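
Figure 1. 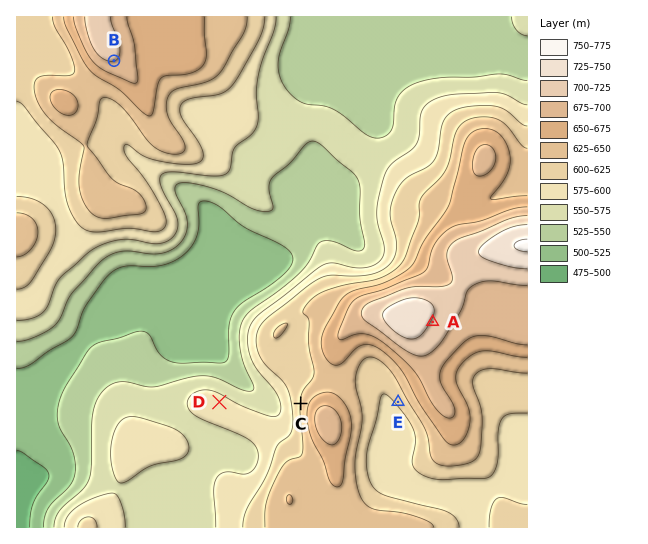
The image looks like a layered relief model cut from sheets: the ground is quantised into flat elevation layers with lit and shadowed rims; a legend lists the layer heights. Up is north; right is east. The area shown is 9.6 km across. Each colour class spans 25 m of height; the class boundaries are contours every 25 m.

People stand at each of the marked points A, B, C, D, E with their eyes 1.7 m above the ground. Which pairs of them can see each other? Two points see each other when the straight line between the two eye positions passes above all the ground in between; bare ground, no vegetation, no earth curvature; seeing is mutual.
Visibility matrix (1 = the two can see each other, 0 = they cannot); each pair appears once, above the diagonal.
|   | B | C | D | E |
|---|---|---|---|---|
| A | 0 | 0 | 0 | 0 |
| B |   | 1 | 1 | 0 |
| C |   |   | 1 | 0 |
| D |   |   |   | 0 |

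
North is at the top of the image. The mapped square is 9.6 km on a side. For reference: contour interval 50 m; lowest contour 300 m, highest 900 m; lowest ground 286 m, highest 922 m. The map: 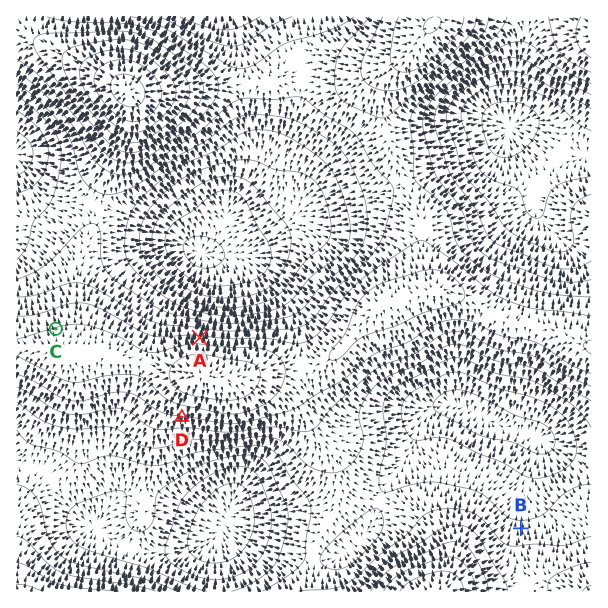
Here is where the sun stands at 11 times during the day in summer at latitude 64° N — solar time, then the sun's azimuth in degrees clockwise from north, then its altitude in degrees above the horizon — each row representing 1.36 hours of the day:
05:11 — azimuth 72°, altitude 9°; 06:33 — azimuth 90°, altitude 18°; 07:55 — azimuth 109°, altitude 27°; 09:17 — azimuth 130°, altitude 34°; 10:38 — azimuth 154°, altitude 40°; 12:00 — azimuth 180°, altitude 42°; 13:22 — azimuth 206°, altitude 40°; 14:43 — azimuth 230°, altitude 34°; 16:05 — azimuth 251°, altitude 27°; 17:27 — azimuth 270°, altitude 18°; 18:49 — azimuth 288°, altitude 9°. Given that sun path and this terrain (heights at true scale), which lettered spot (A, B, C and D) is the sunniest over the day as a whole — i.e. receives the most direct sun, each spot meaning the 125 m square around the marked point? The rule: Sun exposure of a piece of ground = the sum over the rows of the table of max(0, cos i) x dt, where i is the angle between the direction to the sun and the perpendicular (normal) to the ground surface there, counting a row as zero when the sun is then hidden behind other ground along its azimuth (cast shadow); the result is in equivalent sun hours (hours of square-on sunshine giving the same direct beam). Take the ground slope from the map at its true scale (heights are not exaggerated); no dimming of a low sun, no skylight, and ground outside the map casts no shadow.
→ D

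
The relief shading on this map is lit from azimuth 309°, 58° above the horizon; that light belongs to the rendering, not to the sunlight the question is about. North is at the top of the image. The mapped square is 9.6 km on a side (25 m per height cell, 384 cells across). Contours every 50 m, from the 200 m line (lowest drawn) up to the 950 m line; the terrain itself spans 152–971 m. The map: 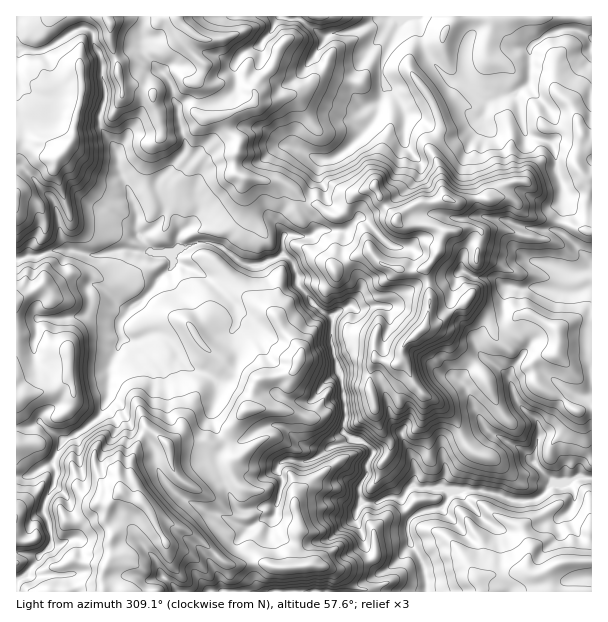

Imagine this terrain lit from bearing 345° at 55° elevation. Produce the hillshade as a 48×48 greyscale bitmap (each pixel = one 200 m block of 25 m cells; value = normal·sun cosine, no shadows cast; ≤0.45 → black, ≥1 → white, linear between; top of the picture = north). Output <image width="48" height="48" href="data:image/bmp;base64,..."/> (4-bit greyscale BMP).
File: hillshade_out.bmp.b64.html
<image width="48" height="48" href="data:image/bmp;base64,Qk32BAAAAAAAAHYAAAAoAAAAMAAAADAAAAABAAQAAAAAAIAEAAATCwAAEwsAABAAAAAAAAAAAAAAABEREQAiIiIAMzMzAERERABVVVUAZmZmAHd3dwCIiIgAmZmZAKqqqgC7u7sAzMzMAN3d3QDu7u4A////AM3czLqrq4JzQjQQAAABfMl5qpmqqZmZq53bq7qamnVlVFVDIQA0WKyaqZq7uqupmXrdq7upmEZneqmsu7qJqGrLmavMzLzcu3W8zLuqp4h4q8zN3N3Ju4e6mbzMzcze3YeZqqqqmKmaq7zMuprcy5epq9zMzMzN3JvIiIqpiburuqu8uph77bec3dzLvMzM23i6yYmYi7u6mpmsuphmzuuazc3M3u263Lity7qJq6uYmZh5y4ZTiry6q83dy73czOyurMyruriJqpqq3ZdTZzWbqZmYVGjNzc3MvLzLqpirqZm83upTS0JYV1MhJph5q3irzb3bqomqqphove+0KpNWZ2M0aJpVZoZr7d7tqZmJq7lTV43+iJZVd2eaqHmGVrqY3f7uusqbuquWVTOus0hSVnq7pUmnZqula/7uzNyry4iZdTAJIDVTEmqpVWeXVmiXRL7c3d273KdneJYYQ1EjAGiWeoRWZ3Z5hXzc3d3KvcqZmct5aIQjNXh3mmJHqqmJmIvN3M3LrNyqloupepZXmZl4mVaJqqu6l4rN3LzLqsy5hTbJm4ZpmqmamIqpiau6lnq8y7u6mb3cuEKXmXd3d3iqh6qHmauqlnm7u7upqrzcy3SWmqtzJEepZ6qYmZu8t3mru7qau7vMzYaYrM2xADeIiJupmZvN2omqqqmrqru6vbaqzc7ZMjR5qZmqmYqry5mruqu7qqqqu8qt3t3tl1FZuqrMqXd2eZmay7zLu6q7urhbzMvMupMovMzd3JeIiZmYrMzMu6vMu5QCeHebyspGvMzMzNuqmaqpm8zMur3crGcyV1NZys6Wiaqqqu7cuqu7qby7q83duGeGVWd4hot1aJmqms3szLu7u6u6u6mcxovKdqzMpFdTaZmImVeKqZmqupq8unZWqc3cu8u7t0eVZlVohhRGRoiJmYmql4iHirzMzaVXqnend3eJdzRnV5mZmZiZmZmYZ4iIvHZ4q6q5dmiqqmaHiJmZmZmaqYiXeIiXiI3KqYiGVFabzIiVhomampmZmHd3iay6dq3uyaqGVnWLuplkZGmpmZmZh3d4m87duavv7d7uuoZ6qblVM0epiJmZmZq8zM7/7sze7s7//riamqeHQ0aYdWmZmqrN3M3v79zd3r3v/+uqq5m6ZEaZdTaImpecy5ed79zbzLze7u27uqvMpmZpqGd3irhomGZpztvL26vN3Myruru8tnZHqZl2eKhVZ3mYnNu8yqq7u7qqu7q7tlhEiZmamYYzVomZmsu7qqqru7u6vLqrtzt1eZiaq6hmZneImbupq6qru7yqu7qquVqYmpeIiruZmYZ4eKuYu6qqqrury7uqqXmaq6mYiru4nLh5qamLuqqZmbu8y7u7uYm6qpqqmbvIect4u6qruZqZmqu7vLzMype6qYmZdpvLZa2om6zLqZqqqqvLq6mc3KaZqZiJhUe9lmzaiqvLqZqqqZvMupmHrHd3mZmrzJaO63aZmau7uomqmHiruKqWWlh2mYms3ut87qEkiqq7u5iamHZolg=="/>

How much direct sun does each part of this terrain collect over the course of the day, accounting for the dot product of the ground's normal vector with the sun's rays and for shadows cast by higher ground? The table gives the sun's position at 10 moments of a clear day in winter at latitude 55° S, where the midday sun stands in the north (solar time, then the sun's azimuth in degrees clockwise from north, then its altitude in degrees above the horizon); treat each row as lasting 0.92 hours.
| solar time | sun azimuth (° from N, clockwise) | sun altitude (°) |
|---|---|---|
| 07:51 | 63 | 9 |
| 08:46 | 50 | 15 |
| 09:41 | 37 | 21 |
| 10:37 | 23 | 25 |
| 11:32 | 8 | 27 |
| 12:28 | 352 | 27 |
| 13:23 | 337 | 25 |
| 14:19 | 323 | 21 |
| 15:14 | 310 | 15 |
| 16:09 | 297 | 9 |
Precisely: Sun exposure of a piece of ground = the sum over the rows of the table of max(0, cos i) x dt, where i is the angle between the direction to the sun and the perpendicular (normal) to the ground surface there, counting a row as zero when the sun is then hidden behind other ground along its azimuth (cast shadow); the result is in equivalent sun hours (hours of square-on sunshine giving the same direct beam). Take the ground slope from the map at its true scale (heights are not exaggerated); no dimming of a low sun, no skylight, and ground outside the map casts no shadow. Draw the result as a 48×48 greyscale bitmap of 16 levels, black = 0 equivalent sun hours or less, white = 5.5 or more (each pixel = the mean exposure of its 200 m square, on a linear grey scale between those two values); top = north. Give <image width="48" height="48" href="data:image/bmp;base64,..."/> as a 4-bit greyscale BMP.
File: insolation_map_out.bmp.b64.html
<image width="48" height="48" href="data:image/bmp;base64,Qk32BAAAAAAAAHYAAAAoAAAAMAAAADAAAAABAAQAAAAAAIAEAAATCwAAEwsAABAAAAAAAAAAAAAAABEREQAiIiIAMzMzAERERABVVVUAZmZmAHd3dwCIiIgAmZmZAKqqqgC7u7sAzMzMAN3d3QDu7u4A////AL3LuYmavqE0ERIAAAABa4Vnd2aId3iJq1mYiZd3ZiSCQjMhEQA1Z62Yd3iZmIh2ZpnLd5mHhTY3OLmd3LvNt1nJZ4m7u6zJiCFqy5ialFeWnbrMu++3ypinZ5y7u7nf7ollZ4mIZqpqyZuql2bfyJl1eMubur28uYuGVWeXZ5ncmoi7qb28qpd6zsjKeaq8uYhop1d2Wc7ah5mIiZhojtp4zIyoz/yIush8qZlWjOt0WWVWmZmEVYuWVsy/2pzamuxreqmazaRJuHiXq3ZYQxJpmGZSATasvKypqpqrylfLh5m9ntdkJjMzEiAAFYhVeFWImpu7qGmYiHiHvO6EVFRTNEISWbYUM1RJ263dl3iIiadCAlntgoVSU0SKukVkNKmYzevtpqmJmZt0ZjJGMRcgMki9gSWFRaySN+/cm+ysuGarYhEiAUMSIDiVE1RVM0VmM2y6ztu6u3MhJYczUkECEElkW5MzJFRIdomp3c3Jm7qqvMuUZ3MSFJhEmCAVu5h2eaic3Lu5icqYVGlUaGUlvbdGlTN5iJqpipibyqqriJp1ZVaVmVRa24VYhGmWV5qYiIiZqZmYZ5zcplVUhTRahEWLZWdUeZmIiIiZmZl2eZq6mYlEmJmGIiWFM5dnmImZqYiJmZdoqpmqrLpGiqthAEdlZ2mYiJm964iHeHZ5mZmXnddYm53XRFVGd3Z4iJm7y5iKmHiqiJh3mtx7zbvdmGJGh2e8mGUyNoiJuazKmZiKq6MXirqqiXNHmq3d24Vomohme6qqqYm7yjIQJDR6qrlYq8yqq7qKqIeIibmqqJvKl2ciNTAmu73qZWd3eN3cmIqplpu5ec/rlVRmIkREZ3YjFYmZiM7s3cuqu5hnnJRalWm4NJ3ck0RmiphlVxJHdVaIhmi91zQjRby7qsuomGSHdhEUdCI0E3d4hmZUNGZ4equ6vGEDdyR3UlipMjNkN4iHZ4Z4h3eHI0Q0mER2jOzMlkRVm3Z0eYd3Z3Znd2Z0V1aFVoyYhiRBAUmqqYeUl2eHaHZ3ZkVVZ5qXJG37lXlFRqZ5iKkjY1eGaHd3ZFQ1acyrlazP/f/9qDaYZrY0NWeFZndndnmrzd7/7s3d3+///cunaHRlRVdlQ0Z2eJve7czv//3svs3u//yHi2iZVYhlMiRmeHecymRq79zHnLvN7f25p4mrmJdGh1ZEZ5h3ZDNWrMqayqq7uqqJh5qqqZIkZ4hTR6pkRFiYebmbuJqZmoZ4ipiZl2QyRoZodkITM3mIiJqZeamImomom5mZl1ZDRpaZqpdlRGZ3eJmGepiZqpt2q5mIiGWIaHQ0V5mJmHZnVYh2m6mIiKl6upmYiIRprJaHmZqni6dniIZYyoiHd4mruqmZiHaZmGmXaZmneLl5uoiMt3h2eJmZq7zKq4SZllVqlXqpZoqImoq6hoiImpmZm3Vry1R4d3ZkIiWKZWrZeIm6d3iYiHrLmXdki2Zmdnd77YVb7KVpmImpmHeIdmWLx4iGMTeGd2e8zf/L6xEiSJmaqod3dmVENA=="/>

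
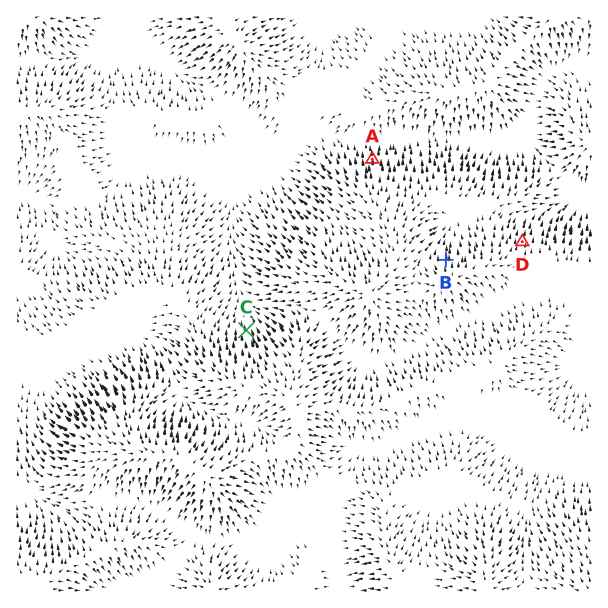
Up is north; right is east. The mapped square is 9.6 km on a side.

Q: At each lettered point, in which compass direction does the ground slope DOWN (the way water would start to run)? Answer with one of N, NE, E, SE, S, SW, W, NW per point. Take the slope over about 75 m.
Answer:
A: N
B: N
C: N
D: N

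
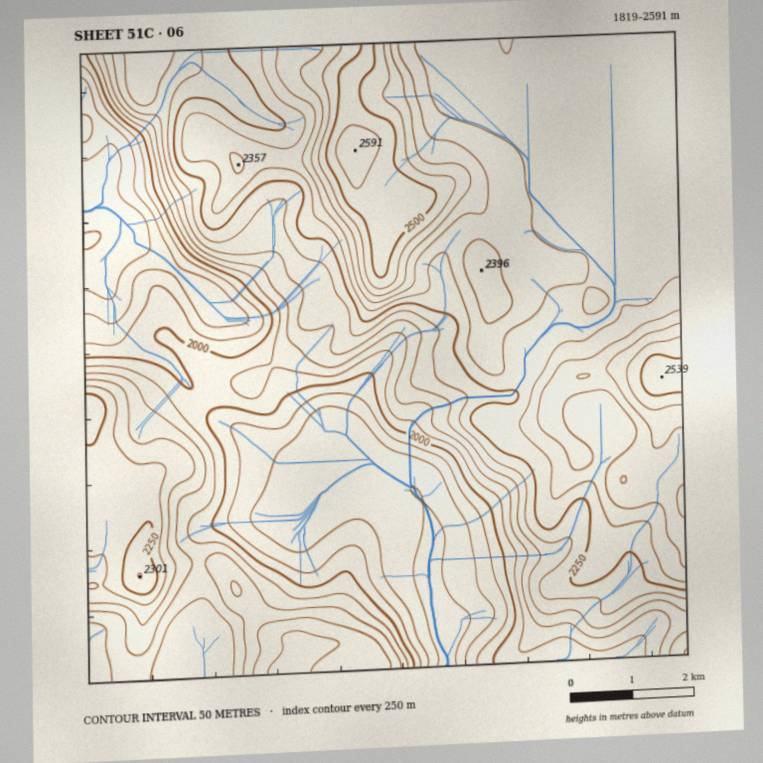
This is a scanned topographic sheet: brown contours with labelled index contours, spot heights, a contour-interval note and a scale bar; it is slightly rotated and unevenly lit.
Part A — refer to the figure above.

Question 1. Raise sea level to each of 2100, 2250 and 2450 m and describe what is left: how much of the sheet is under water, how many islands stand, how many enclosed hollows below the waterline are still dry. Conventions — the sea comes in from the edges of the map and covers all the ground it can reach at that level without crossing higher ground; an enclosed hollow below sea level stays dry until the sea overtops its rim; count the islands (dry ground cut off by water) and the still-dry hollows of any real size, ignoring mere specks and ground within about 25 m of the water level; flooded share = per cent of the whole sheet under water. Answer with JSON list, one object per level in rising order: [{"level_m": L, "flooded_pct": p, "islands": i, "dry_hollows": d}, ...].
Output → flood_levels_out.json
[{"level_m": 2100, "flooded_pct": 35, "islands": 0, "dry_hollows": 0}, {"level_m": 2250, "flooded_pct": 56, "islands": 1, "dry_hollows": 0}, {"level_m": 2450, "flooded_pct": 94, "islands": 0, "dry_hollows": 0}]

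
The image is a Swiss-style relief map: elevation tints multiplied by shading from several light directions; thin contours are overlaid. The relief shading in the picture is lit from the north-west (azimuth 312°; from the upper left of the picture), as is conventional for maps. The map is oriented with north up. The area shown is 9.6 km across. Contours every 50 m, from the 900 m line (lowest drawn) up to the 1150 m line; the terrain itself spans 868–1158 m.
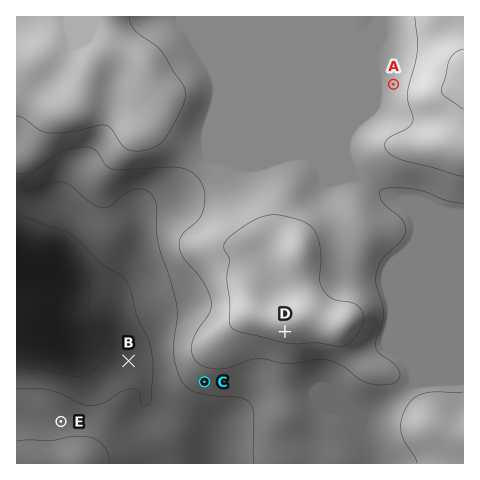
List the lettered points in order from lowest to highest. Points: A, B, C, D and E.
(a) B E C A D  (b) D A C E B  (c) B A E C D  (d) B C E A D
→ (a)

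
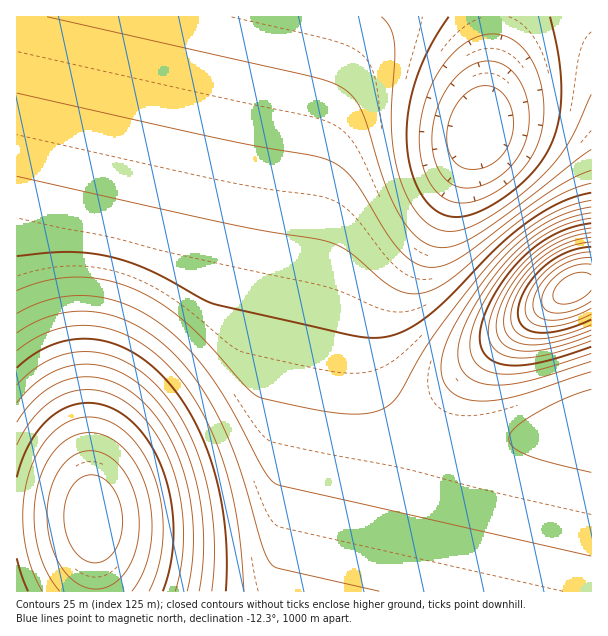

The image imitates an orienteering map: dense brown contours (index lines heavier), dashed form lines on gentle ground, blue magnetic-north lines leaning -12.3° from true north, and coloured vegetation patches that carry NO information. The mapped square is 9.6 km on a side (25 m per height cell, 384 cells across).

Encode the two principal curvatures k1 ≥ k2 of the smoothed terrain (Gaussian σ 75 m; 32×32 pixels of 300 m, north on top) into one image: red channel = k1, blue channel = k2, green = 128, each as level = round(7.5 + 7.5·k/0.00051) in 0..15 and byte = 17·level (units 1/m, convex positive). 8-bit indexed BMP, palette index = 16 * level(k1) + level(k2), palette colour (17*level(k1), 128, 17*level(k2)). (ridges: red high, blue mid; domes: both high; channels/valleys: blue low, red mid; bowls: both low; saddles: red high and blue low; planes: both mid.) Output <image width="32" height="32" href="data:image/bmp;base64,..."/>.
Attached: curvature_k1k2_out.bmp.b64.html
<image width="32" height="32" href="data:image/bmp;base64,Qk02CAAAAAAAADYEAAAoAAAAIAAAACAAAAABAAgAAAAAAAAEAAATCwAAEwsAAAABAAAAAAAAAIAAABGAAAAigAAAM4AAAESAAABVgAAAZoAAAHeAAACIgAAAmYAAAKqAAAC7gAAAzIAAAN2AAADugAAA/4AAAACAEQARgBEAIoARADOAEQBEgBEAVYARAGaAEQB3gBEAiIARAJmAEQCqgBEAu4ARAMyAEQDdgBEA7oARAP+AEQAAgCIAEYAiACKAIgAzgCIARIAiAFWAIgBmgCIAd4AiAIiAIgCZgCIAqoAiALuAIgDMgCIA3YAiAO6AIgD/gCIAAIAzABGAMwAigDMAM4AzAESAMwBVgDMAZoAzAHeAMwCIgDMAmYAzAKqAMwC7gDMAzIAzAN2AMwDugDMA/4AzAACARAARgEQAIoBEADOARABEgEQAVYBEAGaARAB3gEQAiIBEAJmARACqgEQAu4BEAMyARADdgEQA7oBEAP+ARAAAgFUAEYBVACKAVQAzgFUARIBVAFWAVQBmgFUAd4BVAIiAVQCZgFUAqoBVALuAVQDMgFUA3YBVAO6AVQD/gFUAAIBmABGAZgAigGYAM4BmAESAZgBVgGYAZoBmAHeAZgCIgGYAmYBmAKqAZgC7gGYAzIBmAN2AZgDugGYA/4BmAACAdwARgHcAIoB3ADOAdwBEgHcAVYB3AGaAdwB3gHcAiIB3AJmAdwCqgHcAu4B3AMyAdwDdgHcA7oB3AP+AdwAAgIgAEYCIACKAiAAzgIgARICIAFWAiABmgIgAd4CIAIiAiACZgIgAqoCIALuAiADMgIgA3YCIAO6AiAD/gIgAAICZABGAmQAigJkAM4CZAESAmQBVgJkAZoCZAHeAmQCIgJkAmYCZAKqAmQC7gJkAzICZAN2AmQDugJkA/4CZAACAqgARgKoAIoCqADOAqgBEgKoAVYCqAGaAqgB3gKoAiICqAJmAqgCqgKoAu4CqAMyAqgDdgKoA7oCqAP+AqgAAgLsAEYC7ACKAuwAzgLsARIC7AFWAuwBmgLsAd4C7AIiAuwCZgLsAqoC7ALuAuwDMgLsA3YC7AO6AuwD/gLsAAIDMABGAzAAigMwAM4DMAESAzABVgMwAZoDMAHeAzACIgMwAmYDMAKqAzAC7gMwAzIDMAN2AzADugMwA/4DMAACA3QARgN0AIoDdADOA3QBEgN0AVYDdAGaA3QB3gN0AiIDdAJmA3QCqgN0Au4DdAMyA3QDdgN0A7oDdAP+A3QAAgO4AEYDuACKA7gAzgO4ARIDuAFWA7gBmgO4Ad4DuAIiA7gCZgO4AqoDuALuA7gDMgO4A3YDuAO6A7gD/gO4AAID/ABGA/wAigP8AM4D/AESA/wBVgP8AZoD/AHeA/wCIgP8AmYD/AKqA/wC7gP8AzID/AN2A/wDugP8A/4D/AIiYmJiYmJiYmIeHhoaGh3eHh4eHh4eHh4eHd3d3d3eHiJiYmKiYmJiYh4eGhoWGd4eHh4eHh4eHh4eHd3d3d4eImJioqKiYmIiHh4aGhYZ3h4eHh4eHh4eHh4d3d3d3d4iYmKioqJiYiIeHhoaFhneHh4eHh4eHh4eHh3d3d3d3iJiYqKmomJiIh4eGhoWGd4eHh4eHh4eHh4eHd3d3d3eImJioqaiYmIiHh4aGhYaHh4eHh4eHh4eHh4eHd3d3d5iYmKioqJiYiIeHhoaFhoeHh4eHh4eHh4eHh4d3d3d3mJiYqKiYmJiIh4eGhoWHh4eHh4eHh4eHh4eHh3d3d3eYmJioqJiYmIiHh4aGhYeHh4eHh4eHh4eHh4eHh3d3d5iYmJiYmJiYh4eGhoaGh4eHh4eHh4eHh4aGhoaGdnZ3l5iYmJiYmJiHh4aGhoaHh4eHh4eHh4eHloaFhYWFdXaXmJiYmJiYh4eHhoaGh3eHh4eHh4eHh5aWppWVhINzdIeXl5iYl5eHh4aGhoaHd4eHh4eHh4eGlqa2tqaVhINzh5eXl5eXh4eHhoaGhnd3d4eHh4eHhoaWpsbW1samhYOHh4eXl4eHh4aGhoaHh4eHh4eHh4eGhpWltub3+Oi4l4eHh4eHh4eHhoaGh4eHh4eHh4eHh4aFhZSlxvf5+frKh4eHh4eHh4aGhoeHh4eHh4eHh4eHhoaFhJSlx/n6+/uGh4eHh4eGhoaHh4eHh4eHh4eHh4eHhoWEhJSmuev8+4aGh4eHhoaGh4eHh4eHh4eHh4eHh4eGhYSEhJWnucv7h4eHh4eHh4eHh4eHh4eHh4iIiIeXh4aFhYSElZWmt7iHh4eHh4eHh4eHh4eHh4eHiIiIl5eXhoWFhIWFlZWlpXd3d3d3d4eHh4eHh4eHh4eIiIiXl5eGhXV1dXWFlZSUh4eHh4eHh4eHh4eHh4eHh4iIiJeXh4Z1dXV1dYWVlZSHh4eHh4eHh4eHh4eHh4eHiIiHl5eHdnVlZWVldZWVlYeHh4eHh4eHh4eHh4eHh4eHh4eXl5d2ZmVlZWV2hpaWh4eHh4eHh4eHh4eHh4eHh4eHh5eXl3dmZWVlZXaGlpeHh4eHh4eHh4eHh4eHh4eHh4eHl5eXh3ZlZWVldoaXl4eHh4eHh4eHh4eHh4eHh4eHh4eXl5eHdnZ1dXaGh5eXh4eHh4eHh4eHh4eHh4eHh4eHh4eXl5eHdnZ1doaHl5eHh4eHh4eHh4eHh4eHh4eHh4eHh5eXl4eGhoaGhoeXh4eHh4eHh4eHh4eHh4eHh4eHh4eHh5eXl4eGhoaHh4eHh4eHh4eHh4eHh4eHh4eHh4eHh4eHh4eXh4eHh4eHh4c="/>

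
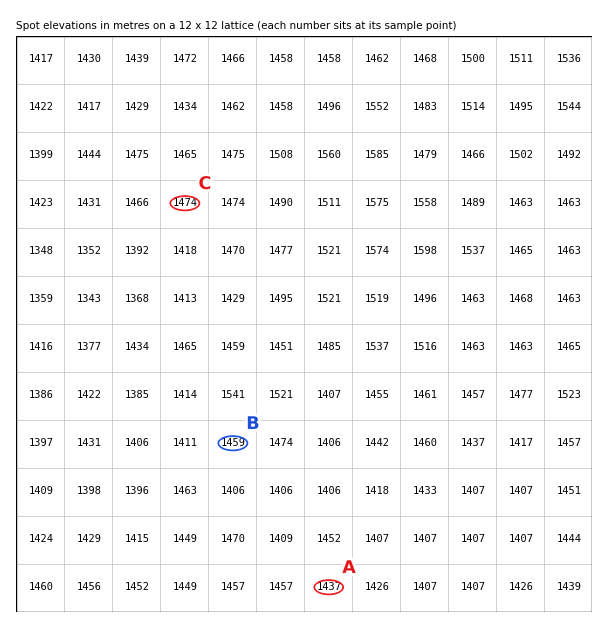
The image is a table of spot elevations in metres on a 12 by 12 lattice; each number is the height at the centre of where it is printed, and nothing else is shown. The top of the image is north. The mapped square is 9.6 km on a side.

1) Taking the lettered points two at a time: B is lower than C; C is higher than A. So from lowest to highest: A B C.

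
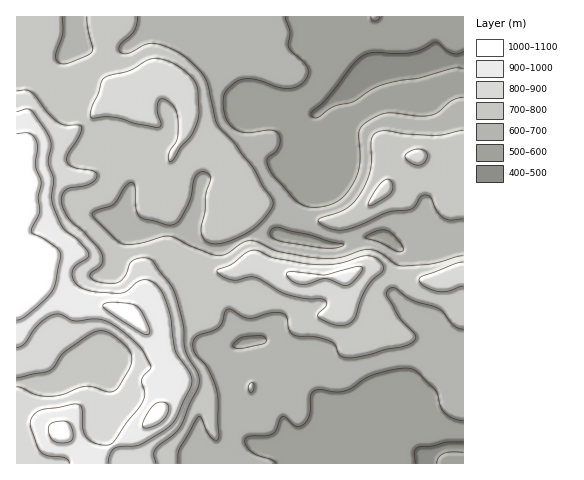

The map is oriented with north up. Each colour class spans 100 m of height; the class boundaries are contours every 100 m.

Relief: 490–1070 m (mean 720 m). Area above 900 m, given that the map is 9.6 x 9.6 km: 10.1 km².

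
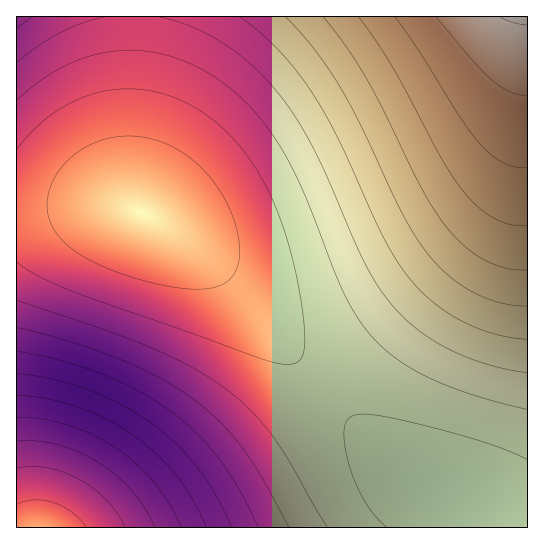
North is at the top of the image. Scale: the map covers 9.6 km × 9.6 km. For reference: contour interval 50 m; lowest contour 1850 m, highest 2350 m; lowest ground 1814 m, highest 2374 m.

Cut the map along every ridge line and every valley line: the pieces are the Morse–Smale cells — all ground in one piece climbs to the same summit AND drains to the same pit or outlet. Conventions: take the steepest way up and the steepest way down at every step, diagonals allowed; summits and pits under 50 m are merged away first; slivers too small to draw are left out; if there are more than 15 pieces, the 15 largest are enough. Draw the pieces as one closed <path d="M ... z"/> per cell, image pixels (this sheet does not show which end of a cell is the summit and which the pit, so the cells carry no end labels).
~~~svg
<path d="M527 16l-395 1-3 150 3 30 4 10 6 6 37 22 27 21 35 35 51 63 55 63 48 47 22 16 25 13 24 7 36 4 26-1z"/><path d="M105 205l-89 4 1 319 511-1-1-23-42-1-31-6-21-8-31-20-55-52-55-63-51-63-35-35-27-21-28-18-18-8z"/><path d="M131 16l-115 1 1 191 88-3 35 6-4-4-4-10-3-30z"/>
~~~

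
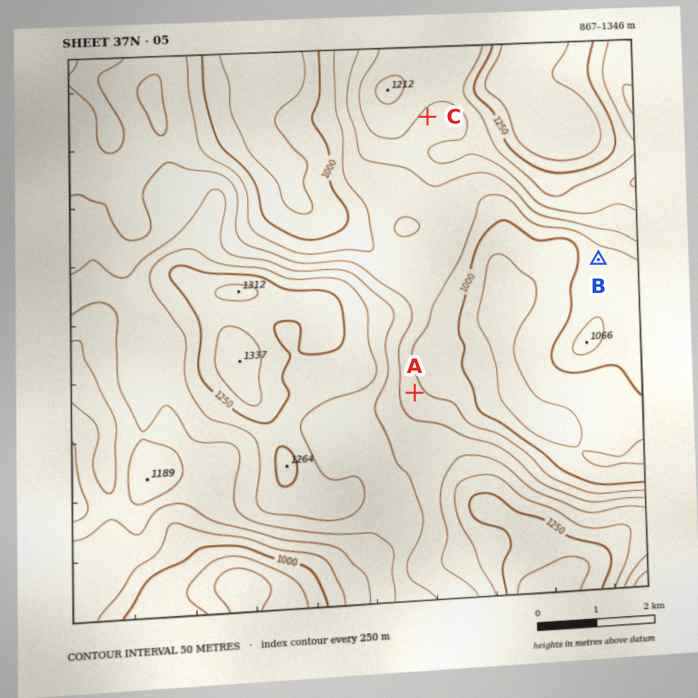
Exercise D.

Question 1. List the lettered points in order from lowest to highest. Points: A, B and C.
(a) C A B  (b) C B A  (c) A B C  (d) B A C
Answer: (d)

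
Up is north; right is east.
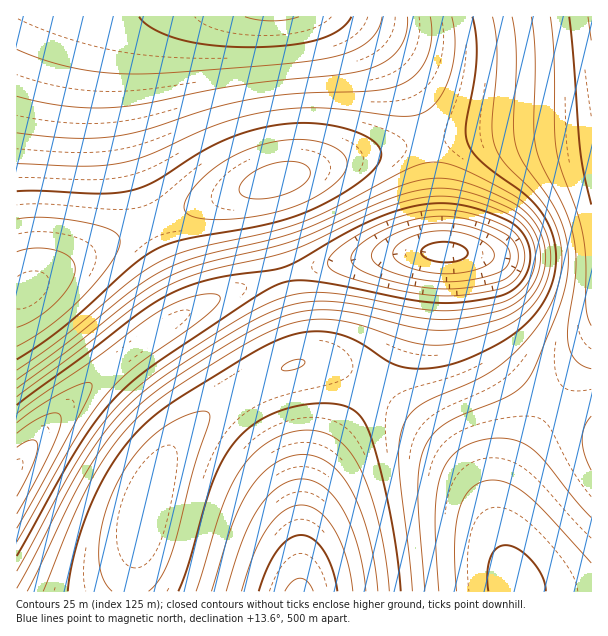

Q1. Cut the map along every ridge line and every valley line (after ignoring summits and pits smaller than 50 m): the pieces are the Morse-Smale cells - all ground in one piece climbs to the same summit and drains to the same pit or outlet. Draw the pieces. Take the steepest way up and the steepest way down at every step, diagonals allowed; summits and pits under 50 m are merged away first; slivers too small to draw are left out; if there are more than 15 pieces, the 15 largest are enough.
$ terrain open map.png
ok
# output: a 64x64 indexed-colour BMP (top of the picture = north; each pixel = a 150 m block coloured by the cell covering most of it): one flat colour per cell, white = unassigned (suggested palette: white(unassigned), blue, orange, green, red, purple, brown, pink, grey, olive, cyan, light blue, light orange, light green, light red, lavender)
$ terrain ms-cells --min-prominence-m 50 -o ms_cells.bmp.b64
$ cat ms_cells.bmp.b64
<image width="64" height="64" href="data:image/bmp;base64,Qk12CAAAAAAAAHYAAAAoAAAAQAAAAEAAAAABAAQAAAAAAAAIAAATCwAAEwsAABAAAAAAAAAA////ALR3HwAOf/8ALKAsACgn1gC9Z5QAS1aMAMJ34wB/f38AIr28AM++FwDox64AeLv/AIrfmACWmP8A1bDFACIiIiIiIiVVVVVVVVVVVVV3d3d3d3d3d3d3d3MzMzMzIiIiIiIiJVVVVVVVVVVVVXd3d3d3d3d3d3d3czMzMzMiIiIiIiIlVVVVVVVVVVVVd3d3d3d3d3d3d3dzMzMzMyIiIiIiIiVVVVVVVVVVVVV3d3d3d3d3d3d3dzMzMzMzIiIiIiIiJVVVVVVVVVVVVXd3d3d3d3d3d3d3MzMzMzMiIiIiIiIiVVVVVVVVVVVVd3d3d3d3d3d3d3czMzMzMyIiIiIiIiJVVVVVVVVVVVV3d3d3d3d3d3d3czMzMzMzIiIiIiIiIlVVVVVVVVVVVXd3d3d3d3d3d3dzMzMzMzMiIiIiIiIiVVVVVVVVVVVVd3d3d3d3d3d3d3MzMzMzMyIiIiIiIiJVVVVVVVVVVVV3d3d3d3d3d3d3MzMzMzMzIiIiIiIiIiVVVVVVVVVVVXd3d3d3d3d3d3czMzMzMzMiIiIiIiIiJVVVVVVVVVVVV3d3d3d3d3d3czMzMzMzMyIiIiIiIiIlVVVVVVVVVVVXd3d3d3d3d3dzMzMzMzMzIiIiIiIiIiJVVVVVVVVVVVV3d3d3d3d3dzMzMzMzMzMiIiIiIiIiIlVVVVVVVVVVVXd3d3d3d3dzMzMzMzMzM2IiIiIiIiIiJVVVVVVVVVVVV3d3d3d3dzMzMzMzMzMzZiIiIiIiIiIiVVVVVVVVVVVXd3d3d3dzMzMzMzMzMzNmYiIiIiIiIiIlVVVVVVVVVVV3d3d3dzMzMzMzMzMzM2ZmIiIiIiIiIiJVVVVVVVVVVXd3d3dzMzMzMzMzMzMzZmZiIiIiIiIiIiVVVVVVVVVVV3d3dzMzMzMzMzMzM0RmZmYiIiIiIiIiIlVVVVVVVVVVd3dzMzMzMzMzMzNERGZmZmIiIiIiIiIiIlVVVVVVVVVXczMzMzMzMzMzNEREZmZmZiIiIiIiIiIiJVVVVVVVVVczMzMzMzMzMzNERERmZmZmYiIiIiIiIiIiJVVVVVVVWjMzMzMzMzMzRERERGZmZmZmIiIiIiIiIiIiJVVVVVqqozMzMzMzMzREREREZmZmZmZiIiIiIiIiIiIiJVWqqqqjMzMzMzMzRERERERmZmZmZmYiIiIiIiIiIiIiqqqqqqozMzMzMzNERERERGZmZmZmZmYiIiIiIiIiIiKqqqqqqjMzMzMzNEREREREZmZmZmZmZmIiIiIiIiIiKqqqqqqqozMzMzM0RERERERmZmZmZmZmZiIiIiIiIiIqqqqqqqqjMzMzM0RERERERGZmZmZmZmZmZiIiIiIiIiqqqqqqqqMzMzMzREREREREZmZmZmZmZmZmZiIiIiIiKqqqqqqqozMzMzNERERERERmZmZmZmZmZmZmZiIiIiKqqqqqqqqqMzMzM0RERERERBZmZmZmZmZmZmZmZiIiIqqqqqqqqqozMzM0REREREREERZmZmZmZmZmZmZmZmIiqqqqqqqqqjMzMzREREREREQREWZmZmZmZmZmZmZmZmaaqqqqqqqqMzMzNERERERERBEREWZmZmZmZmZmZmZmaZmZmqqqqqozMzM0REREREREEREREWZmZmZmZmZmZmZpmZmZmZmZqqMzM0REREREREQREREREWZmZmZmZmZmZmmZmZmZmZmZmZRERERERERERBEREREREWZmZmZmZmZmmZmZmZmZmZmZlEREREREREREEREREREREWZmZmZmZmaZmZmZmZmZmZlEREREREREREQREREREREREWZmZmZmZpmZmZmZmZmZmURERERERERERBERERERERERERZmZmZmmZmZmZmZmZmZREREREREREREERERERERERERERFmZmaZmZmZmZmZmZlEREREREREREQREREREREREREREREWZpmZmZmZmZmZmURERERERERERBERERERERERERERERERmZmZmZmZmZmZREREREREREREEREREREREREREREREREREZmZmZmZmZlEREREREREREQRERERERERERERERERERERERmZmZmZmURERERERERERBEREREREREREREREREREREREREZmZmZREREREREREREERERERERERERERERERERERERERERGZlEREREREREREQRERERERERERERERERERERERERERERGIhERERERERERBEREREREREREREREREREREREREREREYiIiIiIiIiIREERERERERERERERERERERERERERERERiIiIiIiIiIiIgRERERERERERERERERERERERERERERGIiIiIiIiIiIiBERERERERERERERERERERERERERERGIiIiIiIiIiIiIEREREREREREREREREREREREREREREYiIiIiIiIiIiIgREREREREREREREREREREREREREREYiIiIiIiIiIiIiBERERERERERERERERERERERERERERiIiIiIiIiIiIiIERERERERERERERERERERERERERERiIiIiIiIiIiIiIgRERERERERERERERERERERERERERiIiIiIiIiIiIiIiBERERERERERERERERERERERERERiIiIiIiIiIiIiIiIERERERERERERERERERERERERERGIiIiIiIiIiIiIiIgRERERERERERERERERERERERERiIiIiIiIiIiIiIiIiBERERERERERERERERERERERERiIiIiIiIiIiIiIiIiI"/>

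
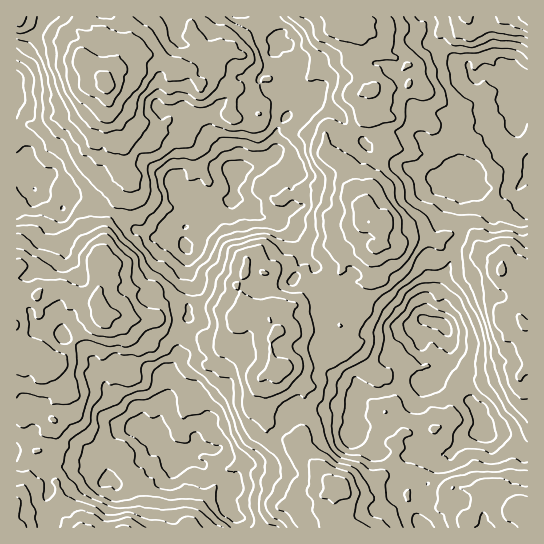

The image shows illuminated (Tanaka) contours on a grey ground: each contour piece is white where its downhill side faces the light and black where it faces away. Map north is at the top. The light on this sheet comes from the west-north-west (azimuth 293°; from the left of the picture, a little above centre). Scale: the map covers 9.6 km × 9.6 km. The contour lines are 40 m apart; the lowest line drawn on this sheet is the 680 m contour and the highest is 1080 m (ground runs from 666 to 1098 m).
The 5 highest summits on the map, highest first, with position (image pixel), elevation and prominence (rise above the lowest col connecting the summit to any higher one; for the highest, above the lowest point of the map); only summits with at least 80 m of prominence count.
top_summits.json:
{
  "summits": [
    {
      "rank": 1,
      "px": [103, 82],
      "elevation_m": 1098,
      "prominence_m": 432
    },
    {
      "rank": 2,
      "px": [339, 490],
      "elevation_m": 1027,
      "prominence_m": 193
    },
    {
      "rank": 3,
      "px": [282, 367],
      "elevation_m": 1026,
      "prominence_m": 111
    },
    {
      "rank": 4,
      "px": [103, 321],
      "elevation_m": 1023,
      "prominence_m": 164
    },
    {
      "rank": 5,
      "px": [385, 219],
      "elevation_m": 1020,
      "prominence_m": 123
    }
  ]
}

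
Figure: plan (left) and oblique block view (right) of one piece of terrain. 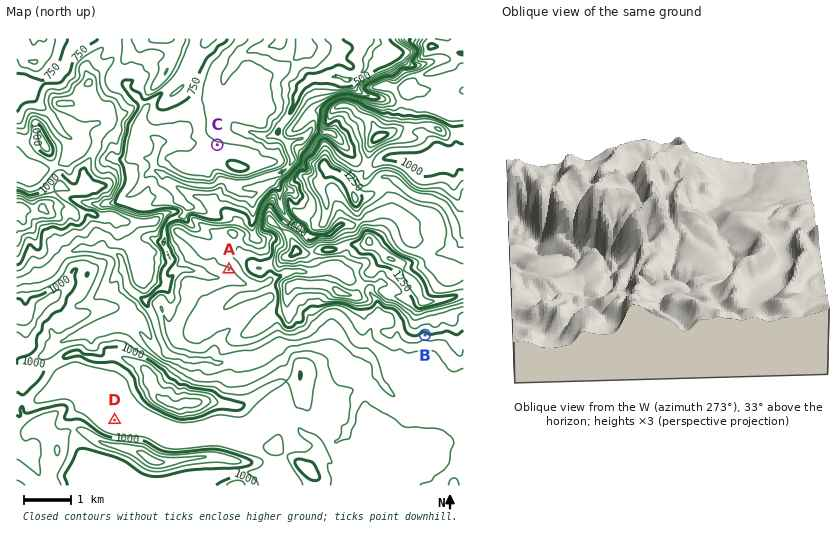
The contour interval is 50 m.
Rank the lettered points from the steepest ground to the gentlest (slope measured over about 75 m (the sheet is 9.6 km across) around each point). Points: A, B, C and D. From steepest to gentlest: B A C D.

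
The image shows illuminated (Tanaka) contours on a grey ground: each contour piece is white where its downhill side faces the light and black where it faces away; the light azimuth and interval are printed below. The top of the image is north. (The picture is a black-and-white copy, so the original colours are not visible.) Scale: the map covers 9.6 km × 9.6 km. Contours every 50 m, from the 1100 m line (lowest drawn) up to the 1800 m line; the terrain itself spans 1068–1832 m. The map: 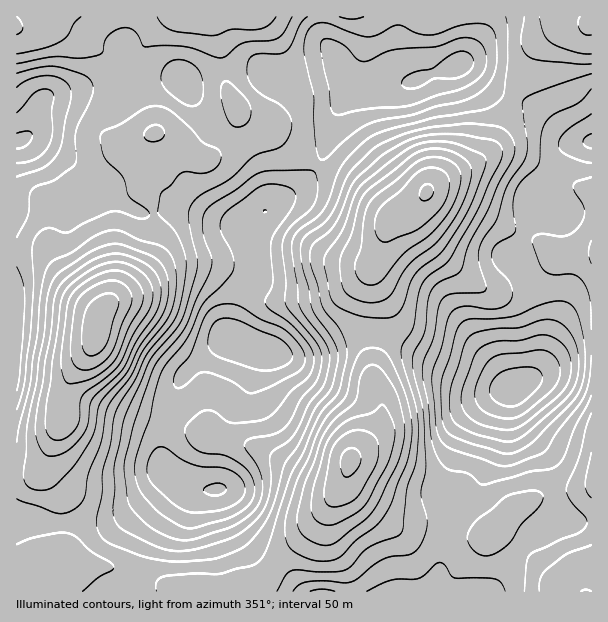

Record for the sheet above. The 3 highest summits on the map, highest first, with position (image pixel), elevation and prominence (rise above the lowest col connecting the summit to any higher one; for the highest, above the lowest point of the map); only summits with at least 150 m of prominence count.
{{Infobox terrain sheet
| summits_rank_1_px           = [98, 330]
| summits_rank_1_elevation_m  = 1832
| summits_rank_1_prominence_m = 764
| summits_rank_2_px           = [350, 461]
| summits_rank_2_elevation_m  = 1762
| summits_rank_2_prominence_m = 280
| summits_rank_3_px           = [426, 192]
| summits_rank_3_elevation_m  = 1756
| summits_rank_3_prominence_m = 227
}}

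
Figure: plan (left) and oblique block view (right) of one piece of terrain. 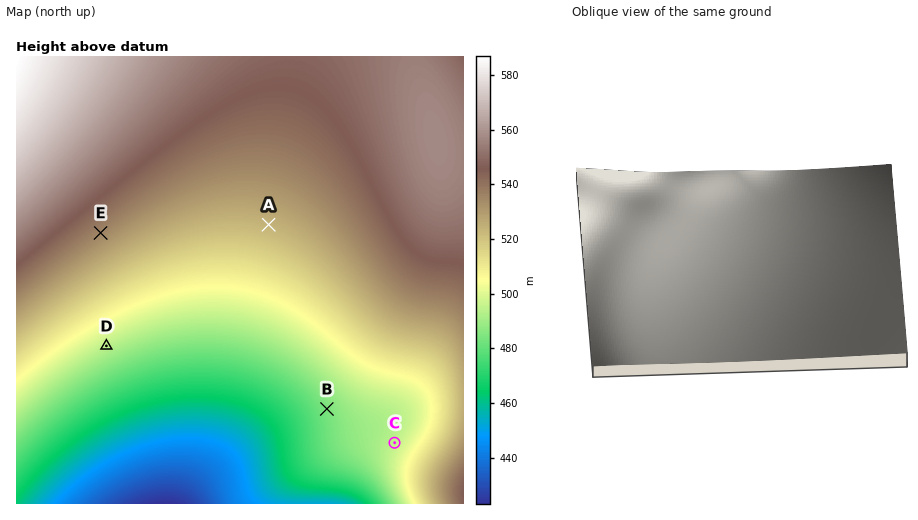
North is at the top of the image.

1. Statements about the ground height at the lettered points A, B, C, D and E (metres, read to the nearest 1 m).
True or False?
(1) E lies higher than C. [True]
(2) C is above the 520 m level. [False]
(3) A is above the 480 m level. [True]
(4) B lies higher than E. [False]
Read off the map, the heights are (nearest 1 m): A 524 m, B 484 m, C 495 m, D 495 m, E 536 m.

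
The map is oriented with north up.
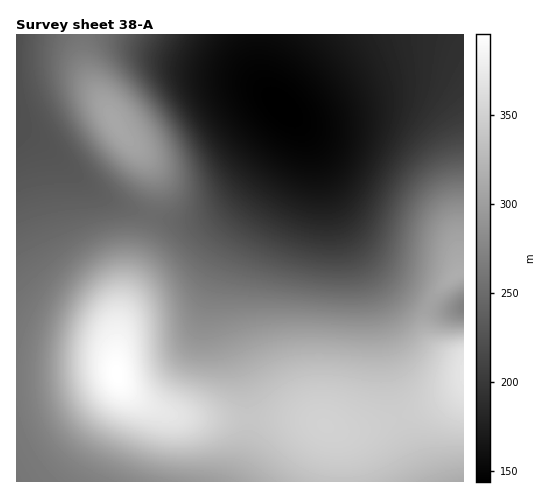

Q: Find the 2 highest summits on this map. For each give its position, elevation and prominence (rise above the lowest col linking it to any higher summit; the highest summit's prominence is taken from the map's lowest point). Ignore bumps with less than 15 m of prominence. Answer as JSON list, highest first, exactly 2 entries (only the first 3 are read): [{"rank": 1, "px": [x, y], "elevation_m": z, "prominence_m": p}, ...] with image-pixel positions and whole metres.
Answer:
[{"rank": 1, "px": [117, 374], "elevation_m": 395, "prominence_m": 251}, {"rank": 2, "px": [116, 123], "elevation_m": 309, "prominence_m": 58}]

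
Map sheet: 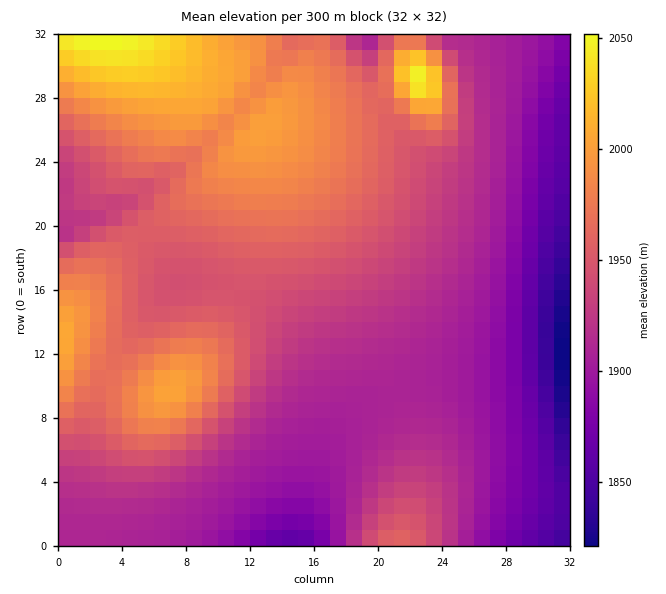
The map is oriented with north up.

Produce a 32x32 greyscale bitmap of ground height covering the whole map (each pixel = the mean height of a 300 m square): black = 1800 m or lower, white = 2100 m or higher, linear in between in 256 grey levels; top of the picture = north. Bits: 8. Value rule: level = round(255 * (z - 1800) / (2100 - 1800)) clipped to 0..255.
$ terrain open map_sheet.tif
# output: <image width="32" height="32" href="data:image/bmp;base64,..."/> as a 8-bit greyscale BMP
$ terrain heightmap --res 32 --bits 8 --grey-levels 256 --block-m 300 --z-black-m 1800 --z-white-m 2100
<image width="32" height="32" href="data:image/bmp;base64,Qk02CAAAAAAAADYEAAAoAAAAIAAAACAAAAABAAgAAAAAAAAEAAATCwAAEwsAAAABAAAAAAAAAAAAAAEBAQACAgIAAwMDAAQEBAAFBQUABgYGAAcHBwAICAgACQkJAAoKCgALCwsADAwMAA0NDQAODg4ADw8PABAQEAAREREAEhISABMTEwAUFBQAFRUVABYWFgAXFxcAGBgYABkZGQAaGhoAGxsbABwcHAAdHR0AHh4eAB8fHwAgICAAISEhACIiIgAjIyMAJCQkACUlJQAmJiYAJycnACgoKAApKSkAKioqACsrKwAsLCwALS0tAC4uLgAvLy8AMDAwADExMQAyMjIAMzMzADQ0NAA1NTUANjY2ADc3NwA4ODgAOTk5ADo6OgA7OzsAPDw8AD09PQA+Pj4APz8/AEBAQABBQUEAQkJCAENDQwBEREQARUVFAEZGRgBHR0cASEhIAElJSQBKSkoAS0tLAExMTABNTU0ATk5OAE9PTwBQUFAAUVFRAFJSUgBTU1MAVFRUAFVVVQBWVlYAV1dXAFhYWABZWVkAWlpaAFtbWwBcXFwAXV1dAF5eXgBfX18AYGBgAGFhYQBiYmIAY2NjAGRkZABlZWUAZmZmAGdnZwBoaGgAaWlpAGpqagBra2sAbGxsAG1tbQBubm4Ab29vAHBwcABxcXEAcnJyAHNzcwB0dHQAdXV1AHZ2dgB3d3cAeHh4AHl5eQB6enoAe3t7AHx8fAB9fX0Afn5+AH9/fwCAgIAAgYGBAIKCggCDg4MAhISEAIWFhQCGhoYAh4eHAIiIiACJiYkAioqKAIuLiwCMjIwAjY2NAI6OjgCPj48AkJCQAJGRkQCSkpIAk5OTAJSUlACVlZUAlpaWAJeXlwCYmJgAmZmZAJqamgCbm5sAnJycAJ2dnQCenp4An5+fAKCgoAChoaEAoqKiAKOjowCkpKQApaWlAKampgCnp6cAqKioAKmpqQCqqqoAq6urAKysrACtra0Arq6uAK+vrwCwsLAAsbGxALKysgCzs7MAtLS0ALW1tQC2trYAt7e3ALi4uAC5ubkAurq6ALu7uwC8vLwAvb29AL6+vgC/v78AwMDAAMHBwQDCwsIAw8PDAMTExADFxcUAxsbGAMfHxwDIyMgAycnJAMrKygDLy8sAzMzMAM3NzQDOzs4Az8/PANDQ0ADR0dEA0tLSANPT0wDU1NQA1dXVANbW1gDX19cA2NjYANnZ2QDa2toA29vbANzc3ADd3d0A3t7eAN/f3wDg4OAA4eHhAOLi4gDj4+MA5OTkAOXl5QDm5uYA5+fnAOjo6ADp6ekA6urqAOvr6wDs7OwA7e3tAO7u7gDv7+8A8PDwAPHx8QDy8vIA8/PzAPT09AD19fUA9vb2APf39wD4+PgA+fn5APr6+gD7+/sA/Pz8AP39/QD+/v4A////AF5eXl1dXFtZVlNNRj44NTdBUWV3hIaAdWZZTUQ8NS4oX19fX15dXFtYVlJNR0I/QEZSYXB8gH10aFtQRz84MixhYWJiYWBfXVtYVVFNSkdHS1NeanR5eHFoXVJJQjs0LWRlZmdnZmRhXltYVVJPTk1QVVxlbXJybmZdVEtDPDUtaWpsb3BvbWlkX1xZVlRSUlNWW2FobG1qZFxUTEQ9NCpxcXR4fHx6dG1mYVxZV1VVVVdaX2NmZ2ZhW1RMRT0zJnp5fIKJjIqDenBoYV1aWFdXWFpdYGJjYl9aU0xFPDEjhoGDi5SampWKfXFnYV1bWVlZWlxdX2BfXFhTTEQ7Lh+RiYmQmqOno5mKfG9mYV1cW1tbW1xdXV1aV1JMRDkrGpuPjJGapayspJaGd2xlYV5dXFxcXFxcW1lWUUtDOCgWpJaPj5agqaynm41+cmlkYWBfXl1dXVxbWVVRS0I2JRSqnJKNkJefpKKbj4J2bmhlY2FgX19eXFtZVlFLQjQjEq6hlY2KjJKXmJSMgnlxbGhmZWNiYV9eXFlWUktCMyISr6WYjYaEhoqMi4eBenRvbGpoZ2VkYmBdW1dTTEIzIhOspZqPhYB/gIKDgn56dnNwbmxraWdlYl9cWVRNQjQjFqShmY+Ff3t7fH5+fXt5d3VzcW9tamhlYl5bVk9ENSUZmZqWjoZ/e3p7fH1+fXx7eXh2c3Fua2hkYV1YUEU2JxyNkZCLhYB9fHx+f4CBgYB/fXt4dXJva2djX1lSRzgqIHuEiIeEgoB/gIKDhYaGhYSCgH16dnJuamVhW1RJOy0kZnB6gYODg4SFh4mLjIyLioiFgn56dXFsaGNdVks9LydpamxzfYSGiIuNj5GSkpGPjYqGgn14c25pZF9XTT8yK2xxc3FzfIeNkJOWl5iYl5WSjoqFgHt2cGtmYFlOQTQta3J5fXx6gIyVmZydnp2cmZaSjYiDfXdybGdhWlBDNzBtdHyCiIiFh5OdoaOjoqCdmpWQioR+eXNuaGJbUUU5MnN7goiOk5WRkJqkp6empKCcl5KMhX96eHNrY1tSRjozfISLkZabn6Cbl5+pqqmmop6YkoyGgYCDfG1jXFNIPDWIkJecoaSmqKiinKOrqqejnpiSjIaGkZiHb2NcVEo+NpaepKmsrq+vr62lnqSqp6OdmJGLiJWusJBvYlxVTEE4payytbe4t7Wzsa6knKKmoZyWj4mOrsu/kGxhXFZPRTuzur/CwsG+u7ezr6qemJ+fmZOKgJC80r2IaGBcV1FIPsHIy83MycS/ubOuqqOVlJmVjXxwi7K9o3hlX1tXUkxDztPW1tPPycG6s6yno5iLj5GDaV56lZR4Y2FeW1dTTkY="/>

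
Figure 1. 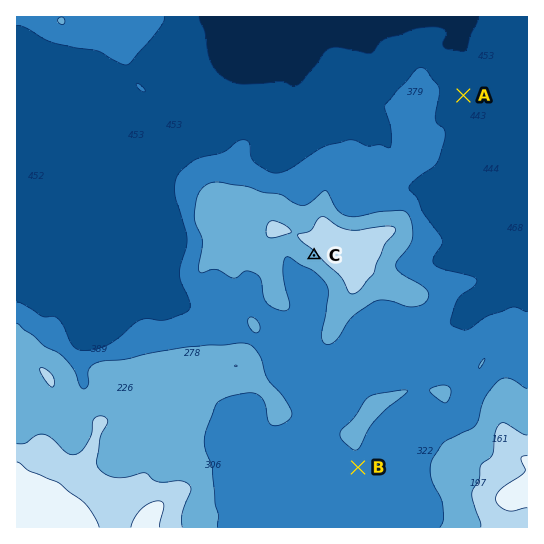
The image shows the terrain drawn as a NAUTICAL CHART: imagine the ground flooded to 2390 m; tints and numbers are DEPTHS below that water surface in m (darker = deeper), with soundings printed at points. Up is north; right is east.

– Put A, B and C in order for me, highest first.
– C B A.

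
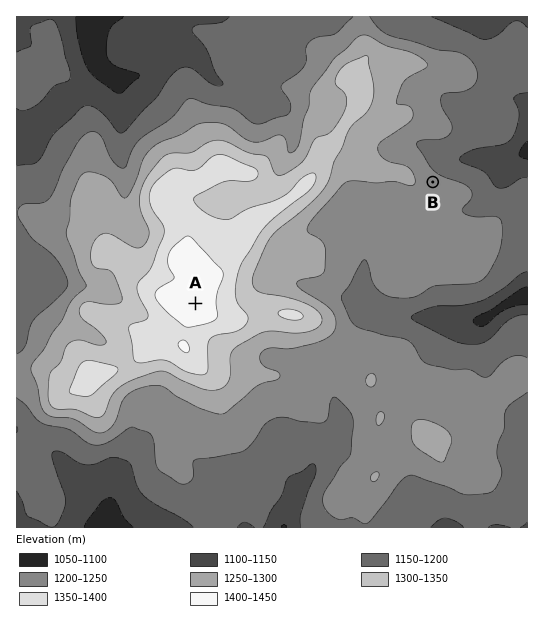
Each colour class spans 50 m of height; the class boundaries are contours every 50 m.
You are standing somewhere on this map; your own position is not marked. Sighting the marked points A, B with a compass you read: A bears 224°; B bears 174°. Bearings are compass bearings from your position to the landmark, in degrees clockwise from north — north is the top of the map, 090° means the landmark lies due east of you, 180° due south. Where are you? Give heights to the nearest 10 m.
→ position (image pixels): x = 421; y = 70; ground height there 1250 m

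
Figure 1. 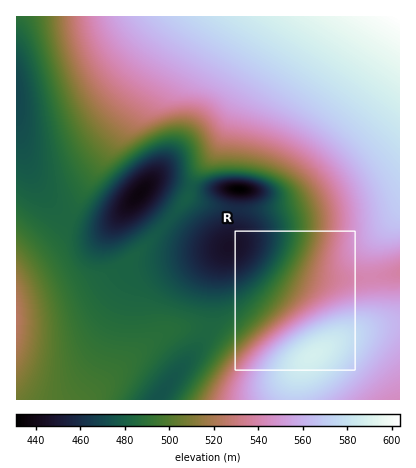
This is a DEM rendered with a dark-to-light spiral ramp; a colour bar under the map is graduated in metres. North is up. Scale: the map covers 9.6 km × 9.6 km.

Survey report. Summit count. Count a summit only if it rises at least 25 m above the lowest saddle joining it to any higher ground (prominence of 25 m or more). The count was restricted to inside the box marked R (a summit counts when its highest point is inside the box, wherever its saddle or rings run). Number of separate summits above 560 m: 1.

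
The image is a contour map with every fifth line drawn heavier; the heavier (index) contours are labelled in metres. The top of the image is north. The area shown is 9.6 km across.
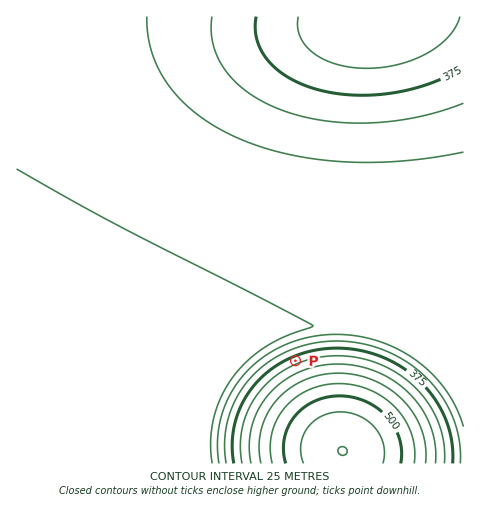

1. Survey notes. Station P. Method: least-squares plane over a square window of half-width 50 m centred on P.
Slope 8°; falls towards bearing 337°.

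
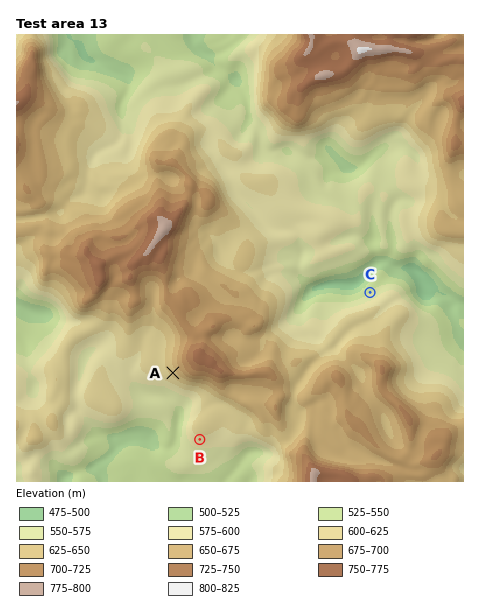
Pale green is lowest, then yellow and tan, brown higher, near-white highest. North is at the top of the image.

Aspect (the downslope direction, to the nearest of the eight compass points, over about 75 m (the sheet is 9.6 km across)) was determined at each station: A SW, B S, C NW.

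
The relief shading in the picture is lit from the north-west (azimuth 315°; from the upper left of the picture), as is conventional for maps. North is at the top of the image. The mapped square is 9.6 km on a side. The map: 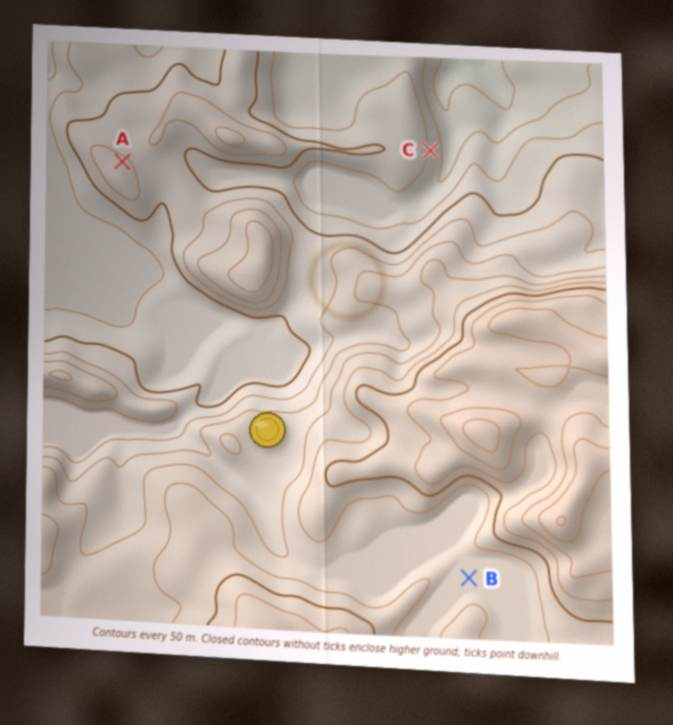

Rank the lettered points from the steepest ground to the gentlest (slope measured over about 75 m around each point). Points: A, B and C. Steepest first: C A B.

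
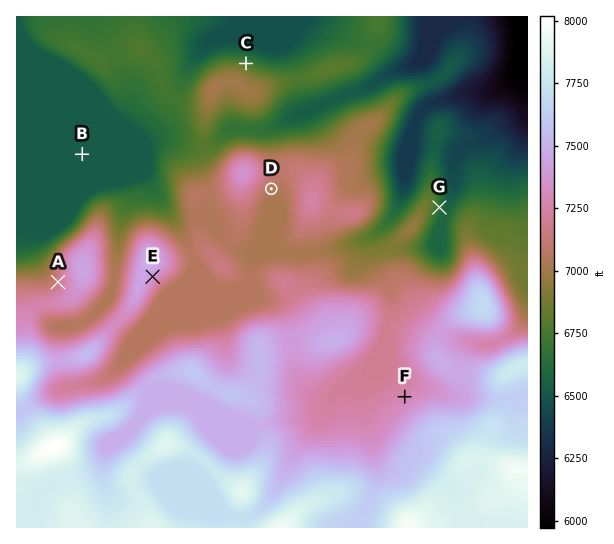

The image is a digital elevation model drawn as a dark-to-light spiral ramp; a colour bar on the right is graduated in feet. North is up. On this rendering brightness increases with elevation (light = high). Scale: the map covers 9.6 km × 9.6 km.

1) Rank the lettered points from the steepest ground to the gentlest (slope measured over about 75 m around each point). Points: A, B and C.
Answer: C A B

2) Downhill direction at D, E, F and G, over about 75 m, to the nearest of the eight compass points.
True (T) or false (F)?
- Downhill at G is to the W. F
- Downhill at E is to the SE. T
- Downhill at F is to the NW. T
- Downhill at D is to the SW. F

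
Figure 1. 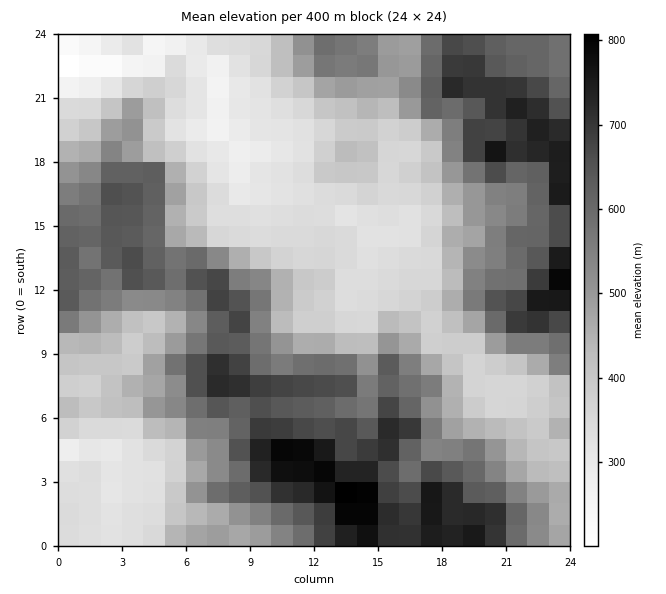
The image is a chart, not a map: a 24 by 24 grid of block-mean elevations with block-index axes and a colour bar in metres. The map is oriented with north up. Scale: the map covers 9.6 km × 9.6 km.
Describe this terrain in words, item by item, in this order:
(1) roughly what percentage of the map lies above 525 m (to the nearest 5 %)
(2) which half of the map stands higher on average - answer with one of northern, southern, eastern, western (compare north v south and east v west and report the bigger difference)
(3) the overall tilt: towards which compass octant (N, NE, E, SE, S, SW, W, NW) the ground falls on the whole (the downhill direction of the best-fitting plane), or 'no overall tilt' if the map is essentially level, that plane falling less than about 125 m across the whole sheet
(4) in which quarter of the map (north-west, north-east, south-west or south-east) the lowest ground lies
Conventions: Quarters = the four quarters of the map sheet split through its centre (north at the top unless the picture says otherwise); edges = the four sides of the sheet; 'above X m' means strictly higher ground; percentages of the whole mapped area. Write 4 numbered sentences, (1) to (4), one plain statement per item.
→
(1) About 45 % of the map lies above 525 m.
(2) The eastern half stands higher on average than the western half.
(3) Overall the map slopes down towards the north-west.
(4) Look to the north-west quarter for the lowest ground.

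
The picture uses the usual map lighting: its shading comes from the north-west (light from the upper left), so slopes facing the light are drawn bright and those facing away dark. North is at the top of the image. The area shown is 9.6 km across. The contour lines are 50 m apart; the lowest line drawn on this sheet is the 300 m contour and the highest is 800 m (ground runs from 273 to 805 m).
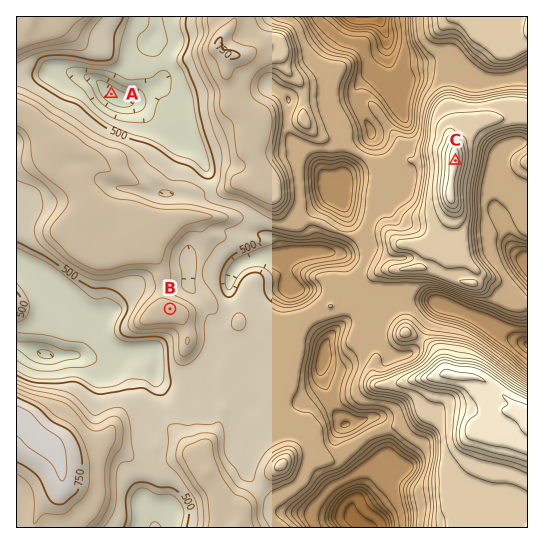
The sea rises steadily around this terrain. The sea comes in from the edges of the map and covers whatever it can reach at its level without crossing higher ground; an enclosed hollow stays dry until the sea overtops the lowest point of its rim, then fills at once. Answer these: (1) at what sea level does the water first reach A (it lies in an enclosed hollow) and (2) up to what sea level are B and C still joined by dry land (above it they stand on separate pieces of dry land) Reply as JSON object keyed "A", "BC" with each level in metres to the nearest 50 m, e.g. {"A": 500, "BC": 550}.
{"A": 400, "BC": 550}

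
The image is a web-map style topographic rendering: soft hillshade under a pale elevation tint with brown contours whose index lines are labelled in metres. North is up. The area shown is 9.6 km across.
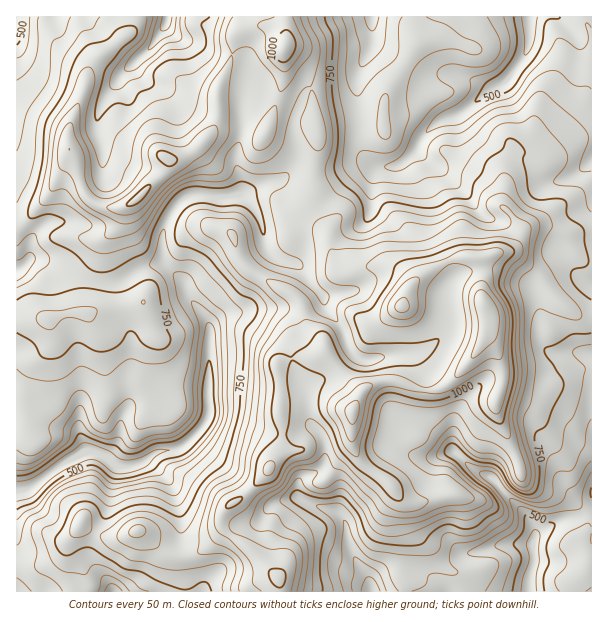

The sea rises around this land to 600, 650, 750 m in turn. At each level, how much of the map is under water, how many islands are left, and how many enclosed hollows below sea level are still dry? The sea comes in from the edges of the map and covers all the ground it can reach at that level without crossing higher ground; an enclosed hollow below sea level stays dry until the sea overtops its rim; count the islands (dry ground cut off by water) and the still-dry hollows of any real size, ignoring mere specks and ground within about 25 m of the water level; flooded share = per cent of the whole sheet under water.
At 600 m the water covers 11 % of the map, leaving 0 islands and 0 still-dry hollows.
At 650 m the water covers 20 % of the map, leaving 0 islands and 0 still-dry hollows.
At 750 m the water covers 45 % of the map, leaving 0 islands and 0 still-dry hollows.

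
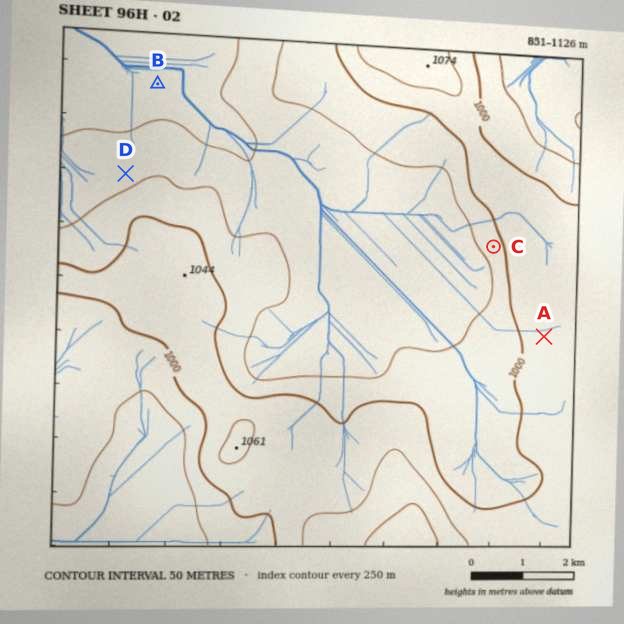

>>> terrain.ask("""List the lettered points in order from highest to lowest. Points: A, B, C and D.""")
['A', 'C', 'D', 'B']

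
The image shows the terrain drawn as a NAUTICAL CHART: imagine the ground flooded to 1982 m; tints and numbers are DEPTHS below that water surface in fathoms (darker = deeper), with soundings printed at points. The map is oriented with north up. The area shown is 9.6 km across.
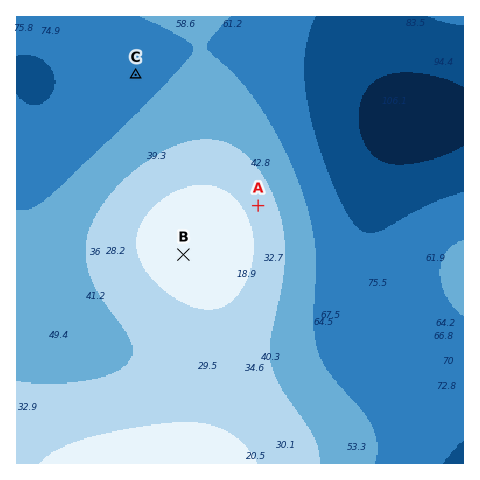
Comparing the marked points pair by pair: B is above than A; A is above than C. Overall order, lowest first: C A B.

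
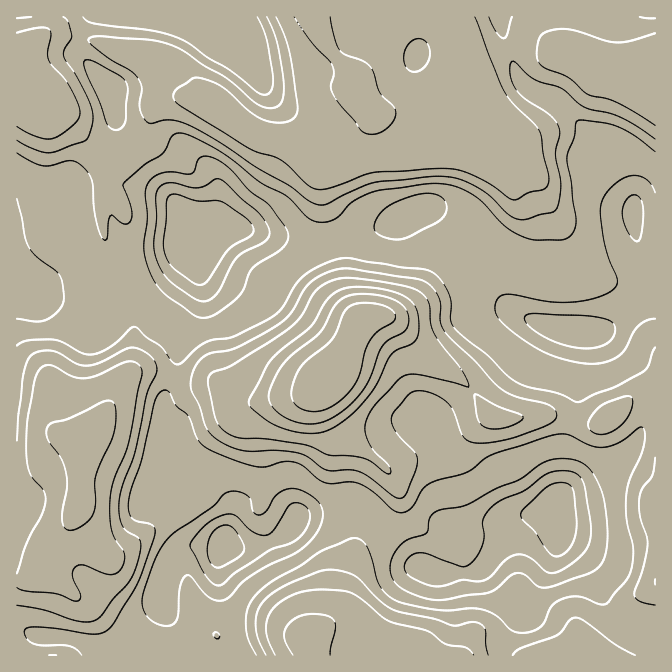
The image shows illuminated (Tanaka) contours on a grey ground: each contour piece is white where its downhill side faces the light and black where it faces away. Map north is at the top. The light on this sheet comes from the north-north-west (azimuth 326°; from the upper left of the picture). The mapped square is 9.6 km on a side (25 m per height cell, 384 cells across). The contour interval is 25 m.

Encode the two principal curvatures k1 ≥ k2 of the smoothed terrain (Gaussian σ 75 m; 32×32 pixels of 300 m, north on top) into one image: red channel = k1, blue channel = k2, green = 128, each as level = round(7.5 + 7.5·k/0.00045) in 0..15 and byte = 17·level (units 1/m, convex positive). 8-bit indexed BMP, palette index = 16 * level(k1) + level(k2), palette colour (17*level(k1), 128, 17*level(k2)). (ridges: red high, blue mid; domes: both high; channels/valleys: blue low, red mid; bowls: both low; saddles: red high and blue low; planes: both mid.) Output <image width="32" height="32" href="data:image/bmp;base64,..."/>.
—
<image width="32" height="32" href="data:image/bmp;base64,Qk02CAAAAAAAADYEAAAoAAAAIAAAACAAAAABAAgAAAAAAAAEAAATCwAAEwsAAAABAAAAAAAAAIAAABGAAAAigAAAM4AAAESAAABVgAAAZoAAAHeAAACIgAAAmYAAAKqAAAC7gAAAzIAAAN2AAADugAAA/4AAAACAEQARgBEAIoARADOAEQBEgBEAVYARAGaAEQB3gBEAiIARAJmAEQCqgBEAu4ARAMyAEQDdgBEA7oARAP+AEQAAgCIAEYAiACKAIgAzgCIARIAiAFWAIgBmgCIAd4AiAIiAIgCZgCIAqoAiALuAIgDMgCIA3YAiAO6AIgD/gCIAAIAzABGAMwAigDMAM4AzAESAMwBVgDMAZoAzAHeAMwCIgDMAmYAzAKqAMwC7gDMAzIAzAN2AMwDugDMA/4AzAACARAARgEQAIoBEADOARABEgEQAVYBEAGaARAB3gEQAiIBEAJmARACqgEQAu4BEAMyARADdgEQA7oBEAP+ARAAAgFUAEYBVACKAVQAzgFUARIBVAFWAVQBmgFUAd4BVAIiAVQCZgFUAqoBVALuAVQDMgFUA3YBVAO6AVQD/gFUAAIBmABGAZgAigGYAM4BmAESAZgBVgGYAZoBmAHeAZgCIgGYAmYBmAKqAZgC7gGYAzIBmAN2AZgDugGYA/4BmAACAdwARgHcAIoB3ADOAdwBEgHcAVYB3AGaAdwB3gHcAiIB3AJmAdwCqgHcAu4B3AMyAdwDdgHcA7oB3AP+AdwAAgIgAEYCIACKAiAAzgIgARICIAFWAiABmgIgAd4CIAIiAiACZgIgAqoCIALuAiADMgIgA3YCIAO6AiAD/gIgAAICZABGAmQAigJkAM4CZAESAmQBVgJkAZoCZAHeAmQCIgJkAmYCZAKqAmQC7gJkAzICZAN2AmQDugJkA/4CZAACAqgARgKoAIoCqADOAqgBEgKoAVYCqAGaAqgB3gKoAiICqAJmAqgCqgKoAu4CqAMyAqgDdgKoA7oCqAP+AqgAAgLsAEYC7ACKAuwAzgLsARIC7AFWAuwBmgLsAd4C7AIiAuwCZgLsAqoC7ALuAuwDMgLsA3YC7AO6AuwD/gLsAAIDMABGAzAAigMwAM4DMAESAzABVgMwAZoDMAHeAzACIgMwAmYDMAKqAzAC7gMwAzIDMAN2AzADugMwA/4DMAACA3QARgN0AIoDdADOA3QBEgN0AVYDdAGaA3QB3gN0AiIDdAJmA3QCqgN0Au4DdAMyA3QDdgN0A7oDdAP+A3QAAgO4AEYDuACKA7gAzgO4ARIDuAFWA7gBmgO4Ad4DuAIiA7gCZgO4AqoDuALuA7gDMgO4A3YDuAO6A7gD/gO4AAID/ABGA/wAigP8AM4D/AESA/wBVgP8AZoD/AHeA/wCIgP8AmYD/AKqA/wC7gP8AzID/AN2A/wDugP8A/4D/AICAsICBdIaXhqa3kMfJyZd1h4eouLbIk6G3x6aXt4VzgXGRxcWTtaSWyKWg6sjb2Jan1ufptcjZlEJzt7iFhIOWptjat5OBcMfGs6LauJeXuOikhHWUp7WUhaXJp5PEtNm4p5bW54CA+cOht5S3yKi4tWJjUmKSg9e4sqeVdKT4yJiGdqj6lHD2cWCVp4aWt6a1pDBhgrNgtclyg7WVUra3p6aFx+n2gLBxMICwcKWmt6fFpKXYyZWTtWRRlKZ0lZaV9rXlgdTlxpMwxuZwUNSVhaO1pYSUhYSVdWKFl5W3hmTY+sdQY5a399PF2HJQ1IVyofZzhqeUYZFjYZamldmkhaT2toJyd4eWlYampKS0YmH46XN2l7fXx1IwpLaUt8eXluinxoCGhoWDk5RRYtm29fm3taeXhYXHxKPEpIKE16imyLjpgHSVorXIpZW0xbbHl4amtcS0k4FzhaW0gHDHyZeoyeiBcmK22re0tsi0kJNkdWRyt+r5+Pbi9vy1gLXIh4bI6JJwg7a4xdba6vrXgmN0UnS219fn+LOi+fiQtdintrfnxJC02ZeEpsmoqPnXk4SVxubWdGODhYRzxcG268eS1vr6waHcx7akyNmoqPhylMfo6JVzhafHtqaFdNW2k1Fg1LWTcbSEtraWt+a35oOT1OaUgpbHpoRyc6amlYSUhnS0lYaWlIRyc5V1tdjI6PnEYVGGtXBwcHBxo6d1ZJaXdpaXt9aitoZjYae1/Pr7+NejhJaSksbIx6aUpIN1l5eHlsfFc1C2p3eBtsnWpqbF16GFhqa3qKioqLemhZeXhqen9mJjcqXquJaQorRxgHChk4eHh4aGhpeXl3KpqIeFyKblUGV1kZSztZWCkYOVpqaHh4eFlYallpZ1kqiXdpW3yNmAdIZzQIGlpKSTlYFxpraHg6K2l9iWh3OTt4eGlqfYx2BxhHOEpXO11oJyk2BQkoJw6Li2xYWVUYKmhXWFpbWyYMXFgZaWlenp56SSk2FggeXoqPqkhKaTo5OjYoW3t6bE2IBgtdfHp5i31/f49/b3x4eo+HF0l6aVttqm0+fE2JVggNb4t6eXl5eGlZeolqiHh7jGg3R2coHoycnWgILVoaL399jmxZaGhqe4hIaXmIeouMqycGGC15iIyemAgtnH6MjY9oCgtoeW2MilhpeXl9ekgIDH1vfHh5j4k2BQxKeY6PmBQKS4l6fYZYaWh6jHpHCBlNmnl4eXxqNwkebntvfEgIBwtseXpreGdHWHt7eQs9nXqKeXl7jHkvL3+Pn4s3B0dHDGt6eGhpZ1dJe3ppCmqaiol5a41/r3spNxgICChYZycee3t3Z3h5emp8mUkLqnl4WFpqU="/>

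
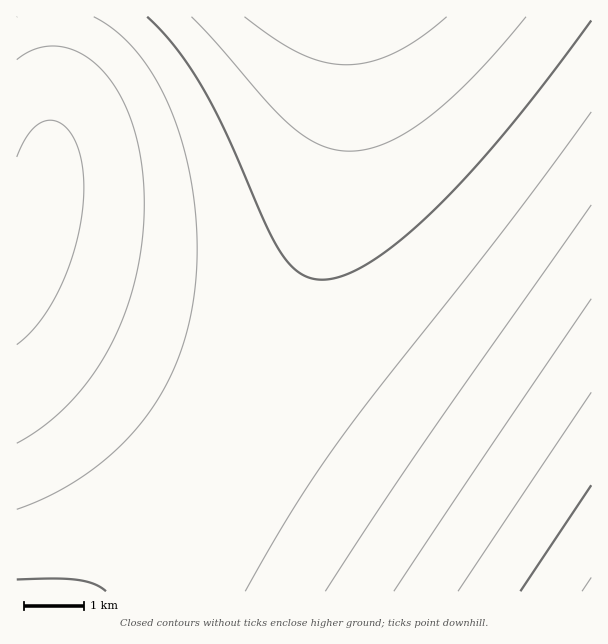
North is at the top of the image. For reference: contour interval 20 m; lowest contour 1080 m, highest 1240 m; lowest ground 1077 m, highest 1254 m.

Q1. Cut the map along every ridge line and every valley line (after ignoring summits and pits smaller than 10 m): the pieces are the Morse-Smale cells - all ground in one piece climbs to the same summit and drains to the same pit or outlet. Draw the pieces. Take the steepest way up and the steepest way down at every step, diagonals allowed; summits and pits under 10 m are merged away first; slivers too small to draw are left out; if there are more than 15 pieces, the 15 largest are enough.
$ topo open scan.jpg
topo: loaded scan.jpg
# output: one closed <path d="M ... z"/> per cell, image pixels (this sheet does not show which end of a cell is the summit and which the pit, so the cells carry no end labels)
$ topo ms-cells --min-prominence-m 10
<path d="M591 16l-247 1 2 69-3 40-7 53-14 58-16 53-22 52-24 50-30 51 6 5 54 33 168 111 134-1z"/><path d="M344 16l-328 1 0 243 7 0 5-3-5 7-7 2 0 25 4 14 16 15 53 36 141 88 30-52 24-50 22-52 16-53 14-58 7-53 3-40 0-50z"/><path d="M17 292l-1 299 92 1 40-40 27-31 33-44 21-31 0-3-181-113-28-25z"/><path d="M230 444l-22 33-33 44-65 71 347-1z"/>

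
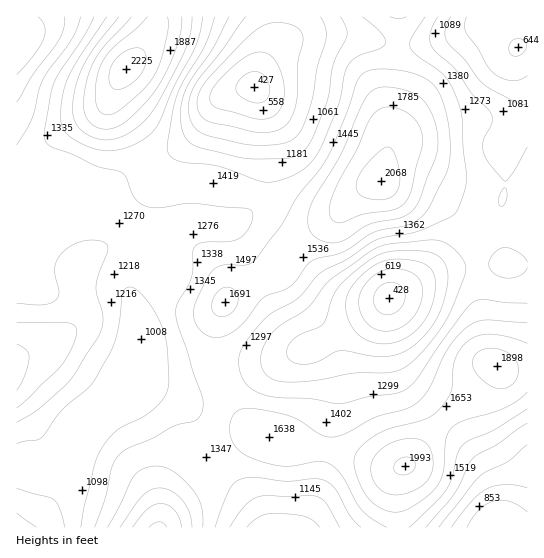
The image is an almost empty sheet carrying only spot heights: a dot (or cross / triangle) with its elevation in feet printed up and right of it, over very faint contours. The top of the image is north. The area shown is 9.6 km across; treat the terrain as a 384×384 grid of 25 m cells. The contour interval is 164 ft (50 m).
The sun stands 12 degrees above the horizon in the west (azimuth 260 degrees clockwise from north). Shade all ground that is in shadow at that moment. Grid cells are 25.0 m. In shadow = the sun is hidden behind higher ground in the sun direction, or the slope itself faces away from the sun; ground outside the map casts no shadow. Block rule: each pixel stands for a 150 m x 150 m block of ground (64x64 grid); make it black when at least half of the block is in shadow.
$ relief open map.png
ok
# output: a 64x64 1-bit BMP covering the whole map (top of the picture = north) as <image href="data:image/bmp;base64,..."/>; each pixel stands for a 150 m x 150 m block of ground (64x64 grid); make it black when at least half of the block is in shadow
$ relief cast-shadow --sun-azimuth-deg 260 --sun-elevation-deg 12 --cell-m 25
<image width="64" height="64" href="data:image/bmp;base64,Qk0+AgAAAAAAAD4AAAAoAAAAQAAAAEAAAAABAAEAAAAAAAACAAATCwAAEwsAAAIAAAAAAAAA////AAAAAAAAAA+AAAAAAAAAD4AAAAAAAAAEAAAAAAAAAAAAAAAAAAAAAAAAAAMAAAAAAAAAB4AAAAAAAAAHgAAAAAAAAA+AAAAAAAAADwAAAAAAAAAAAAAAAAAAAAAAAAAAAAAAAAAAAAAAAAAAAAAAAAAAAAAAAAAAAAAAAAAAAAAAAAAAAAAAAAAAAAAAAAAAAAAAAAAAAAAAAAAAAAAAAAAAAAAAAAAAAAAAAAAAAAAAAAAAAAAAAAAAAAAAAAAAAAAAAAAAAAAAAAAAAAAAAAAAAAAAAAAAAAAAAAAAAAAAAAAAAAAAAAAAAAAAAAAAAAAAAAAAAAAAAAAAAAAAAAAAAAAAAAAAAAAAAAAAAAAAAAAAAAAAAAAAAAAAAAAAAAAAAAAAAAAAAAAAAAAAAAAAAAAAAAAAAAAAAAAAAAAAAAAAAAAAAAAAAAAAAAAAAAAAAAAAAAAAAABgAAAAAAAAAAAAAAAAAAAAAAAAAAAAAAAAAAAAAAAAAAAAAAAAAAAAAgAAAAAAAAAHAAAAAAAAAAcAAAAeAAAABgAAAD+AAAAAAAAAP8AAAAAAAAB/4AAAAAAAAH/4AAAAAAAAf/gAAAAAAAB//AAAAAAAAD/8AAAAAAAAP/wAAAAAAAAf/AAAAAAAAA/8AAAAAAAAD/gAAAAAAAAP+AAAAAAAAA/wAAAAAA=="/>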